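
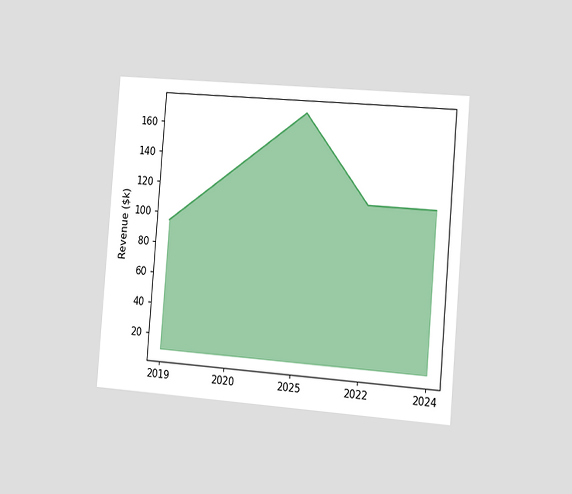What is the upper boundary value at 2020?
The chart is tilted about 5° clockwise and viewed slightly from the right. At 2020 the upper boundary is at $133k.

$133k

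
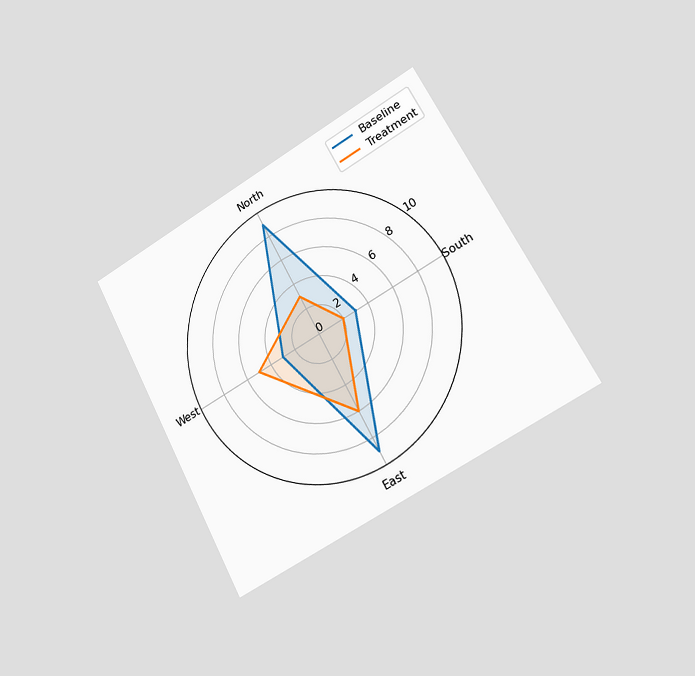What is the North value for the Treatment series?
3

The chart is tilted about 28° counter-clockwise and viewed slightly from the right. On the North axis, Treatment reaches 3.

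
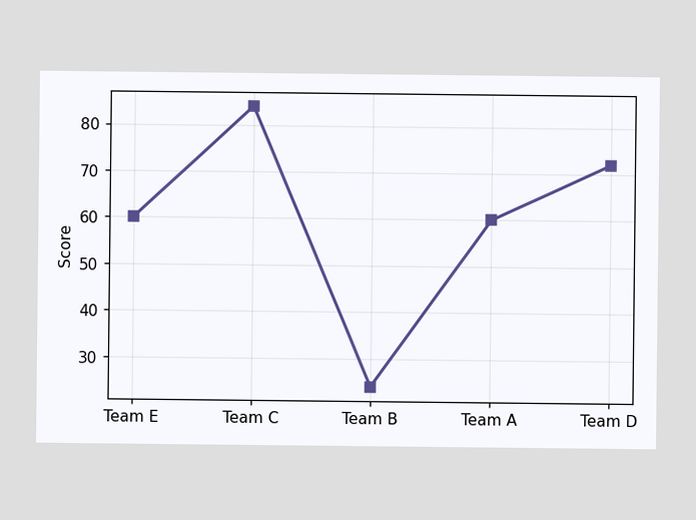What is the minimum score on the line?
24

The lowest point is at Team B, and reading across to the y-axis gives 24.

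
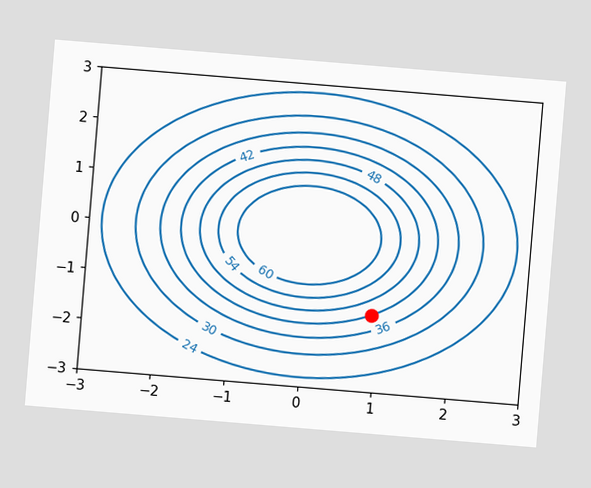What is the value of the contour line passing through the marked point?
The chart is tilted about 5° clockwise. The marked point sits on the contour labelled 42.

42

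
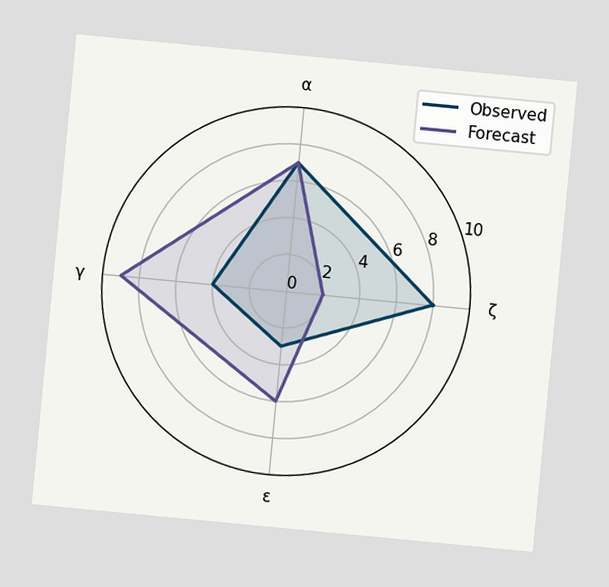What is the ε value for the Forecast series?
The chart is tilted about 5° clockwise. On the ε axis, Forecast reaches 6.

6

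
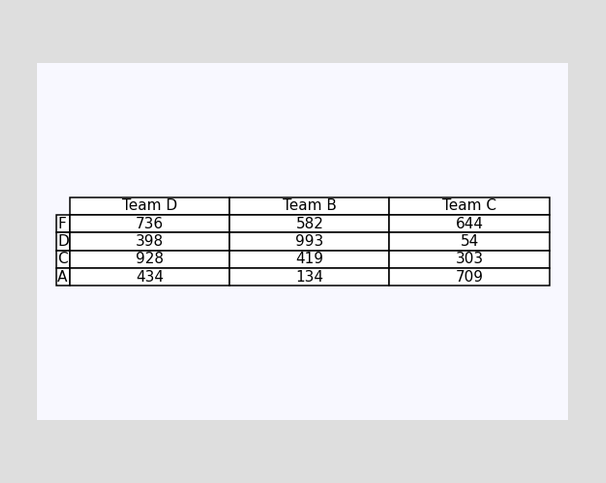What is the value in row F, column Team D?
The (F, Team D) cell reads 736.

736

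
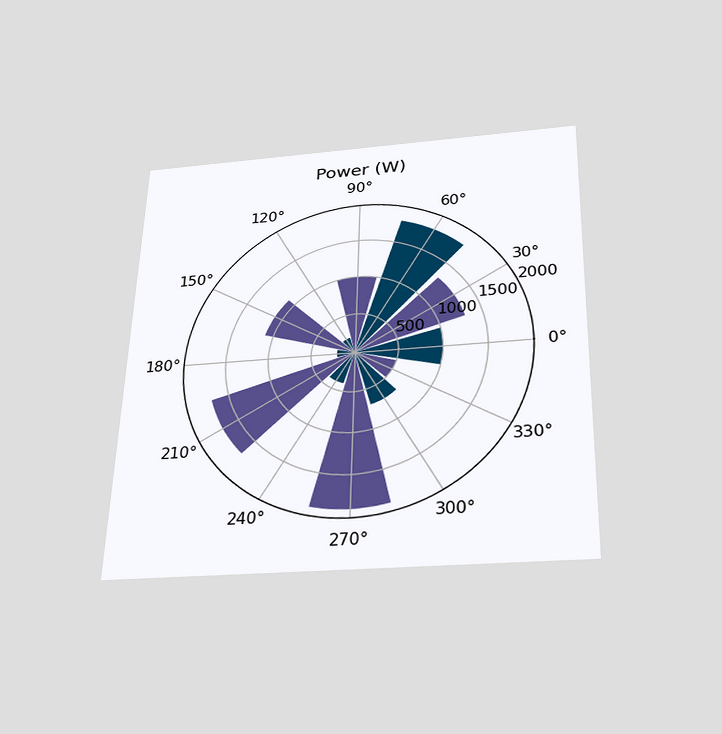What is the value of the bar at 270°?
The chart is viewed slightly from below. The bar at 270° reaches 1900W on the radial axis.

1900W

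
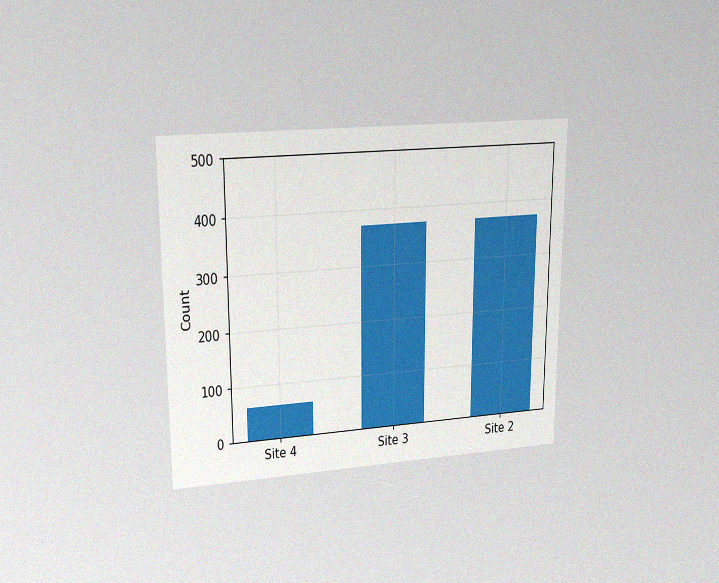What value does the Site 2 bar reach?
The chart is viewed at a slight angle, with some photo noise. Reading along the chart's y-axis, the Site 2 bar reaches 372.

372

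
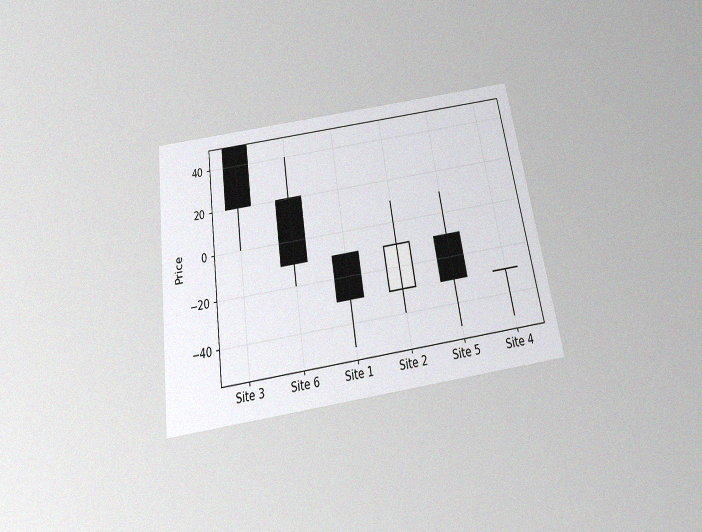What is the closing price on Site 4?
The chart is tilted about 9° counter-clockwise and viewed slightly from below, with some photo noise. The Site 4 candle closes at -30.

-30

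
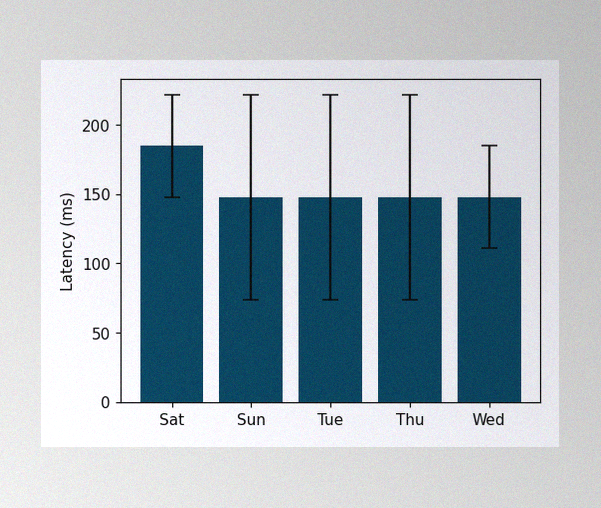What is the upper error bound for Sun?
The image has some photo noise and uneven lighting. The Sun bar's upper whisker reaches 222ms.

222ms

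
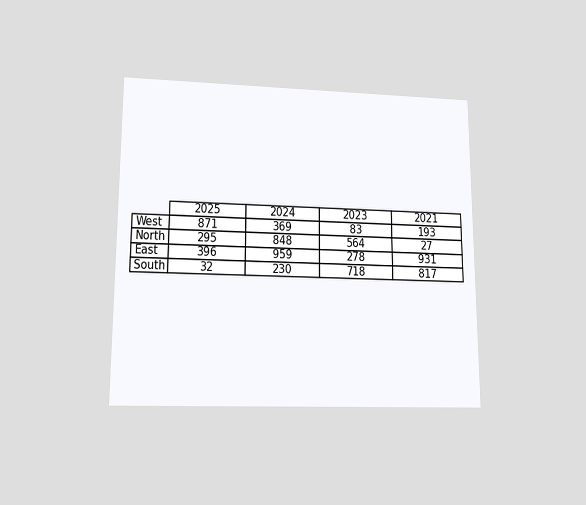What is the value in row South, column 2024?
230

The chart is viewed at a slight angle. The (South, 2024) cell reads 230.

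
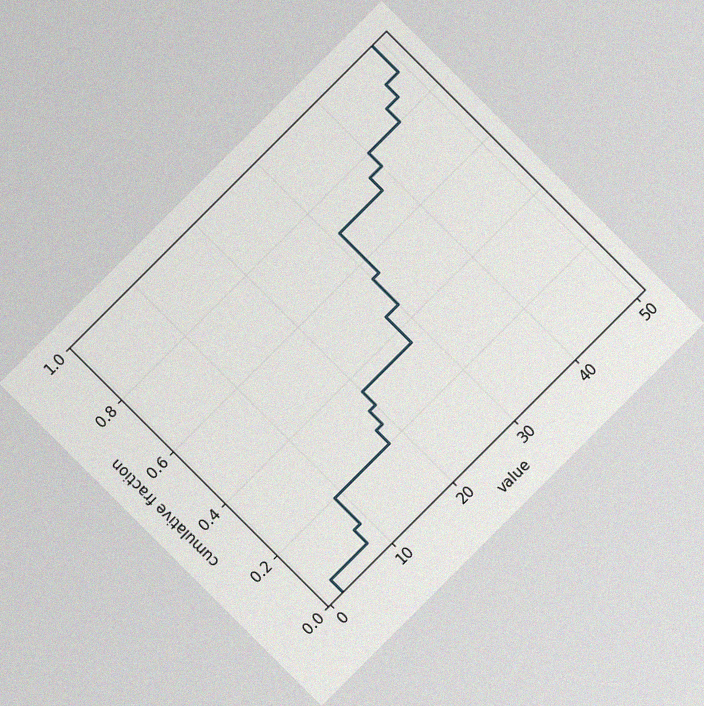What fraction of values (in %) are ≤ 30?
55%

The chart is tilted about 45° counter-clockwise, with some photo noise. At x=30 the ECDF step is at 55%.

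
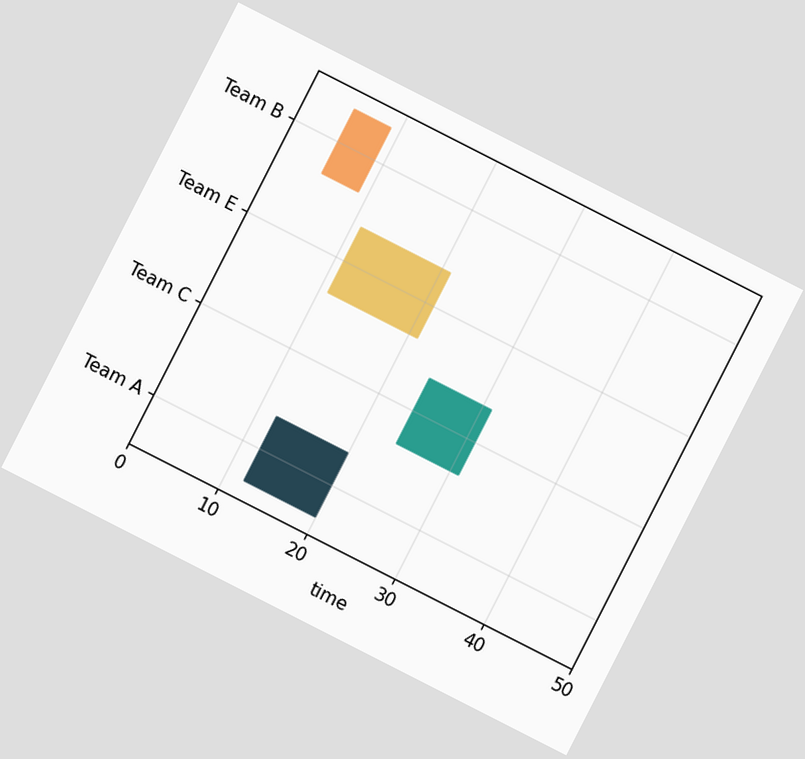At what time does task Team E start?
The chart is tilted about 27° clockwise. The Team E bar begins at t=11.

11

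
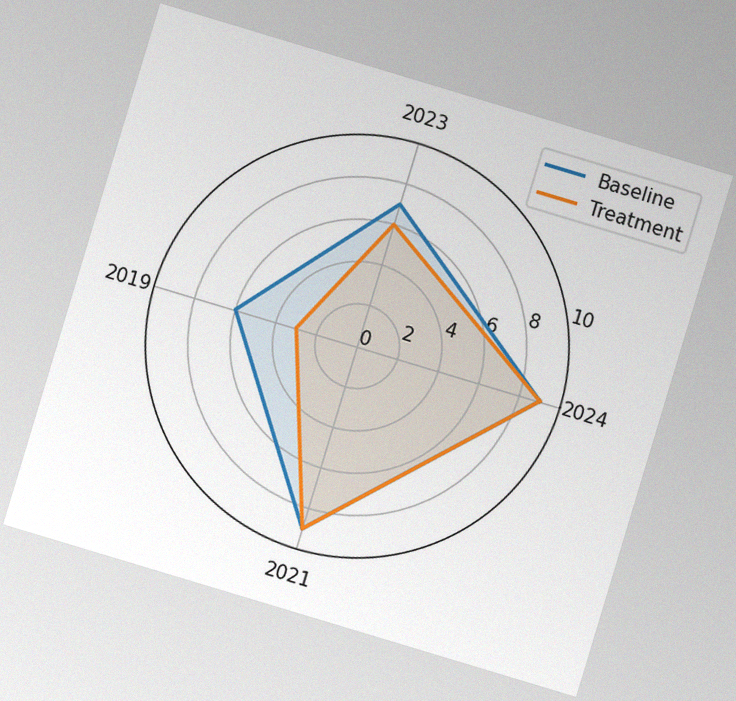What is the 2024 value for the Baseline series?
9

The chart is tilted about 17° clockwise, with some photo noise. On the 2024 axis, Baseline reaches 9.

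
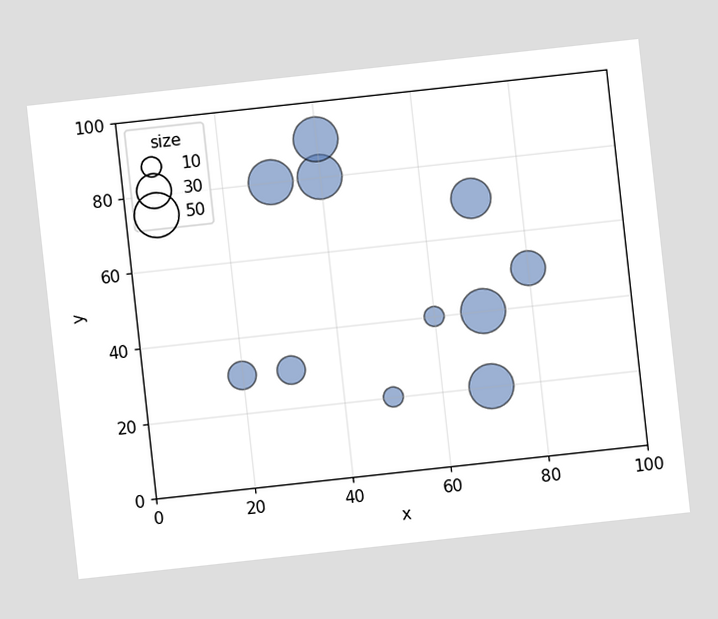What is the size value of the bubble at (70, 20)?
50

The chart is tilted about 6° counter-clockwise. Matching the bubble at (70, 20) against the size legend gives 50.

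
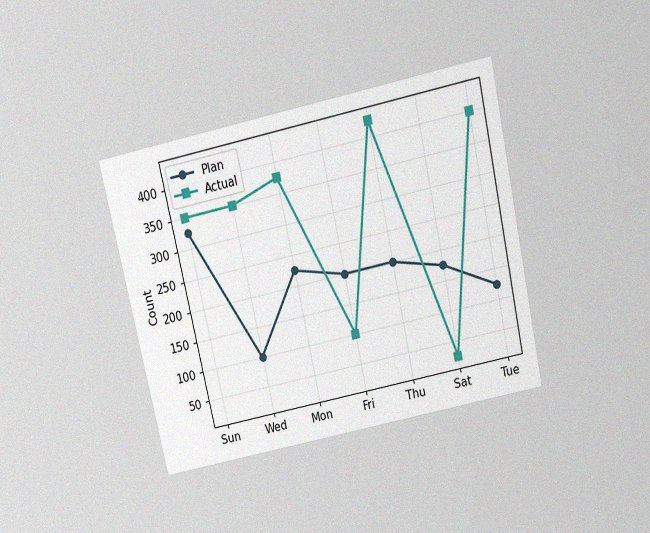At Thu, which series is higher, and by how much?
Actual, by 225

The chart is tilted about 13° counter-clockwise and viewed slightly from above, with some photo noise. At Thu, Actual sits above the other line by 225.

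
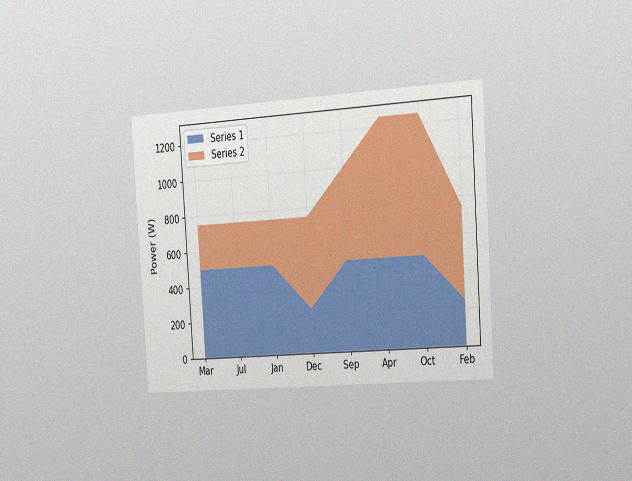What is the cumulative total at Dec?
750W

The chart is tilted about 4° counter-clockwise and viewed slightly from the right, with some photo noise. The stacked total at Dec reaches 750W.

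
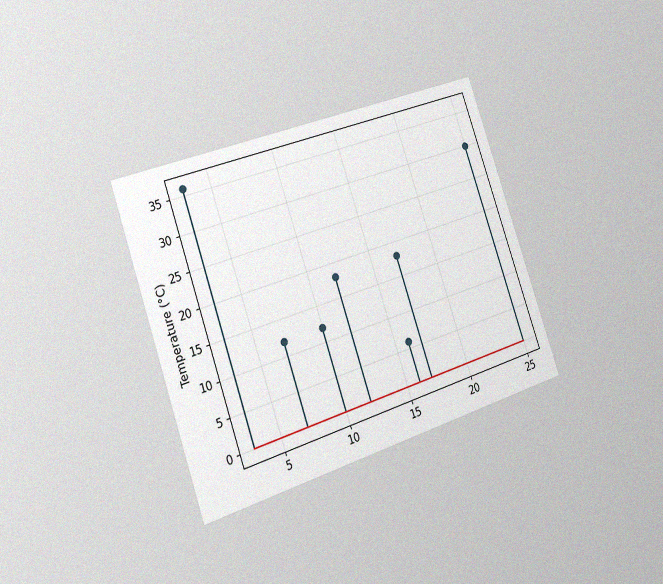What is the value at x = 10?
The chart is tilted about 19° counter-clockwise and viewed slightly from the left, with some photo noise. The stem at x=10 reaches 12°C.

12°C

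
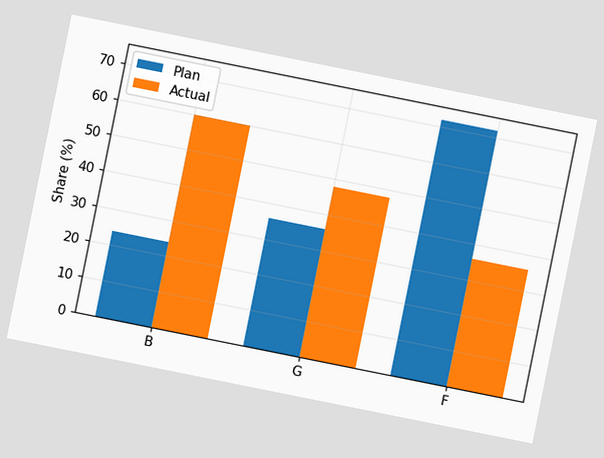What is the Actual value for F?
36%

The chart is tilted about 11° clockwise. The Actual bar at F reaches 36% on the y-axis.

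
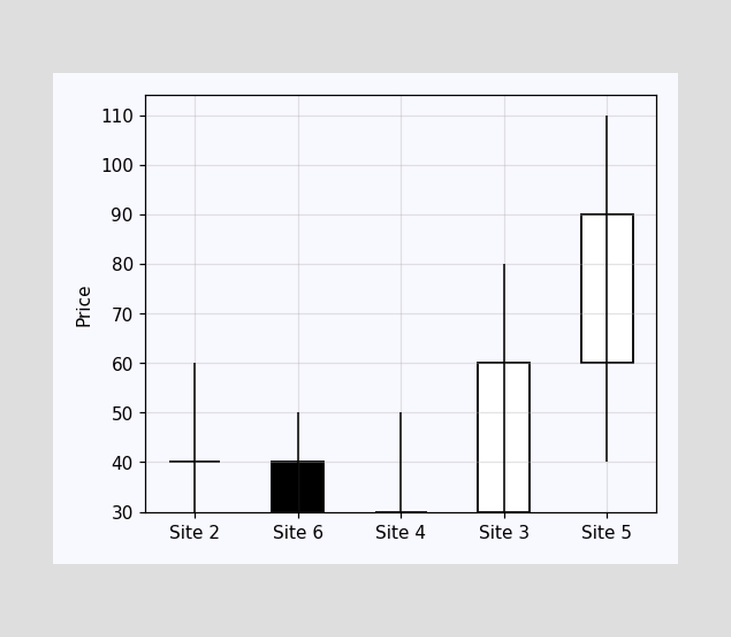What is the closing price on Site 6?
30

The Site 6 candle closes at 30.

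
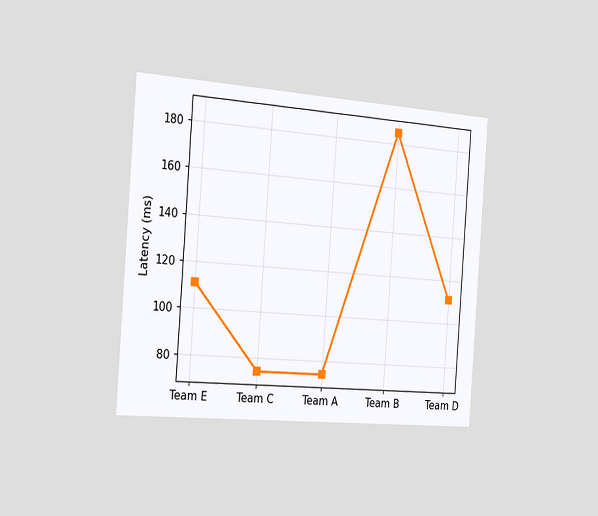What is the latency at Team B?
The chart is tilted about 4° clockwise and viewed slightly from the left. At Team B, the line is at 185ms.

185ms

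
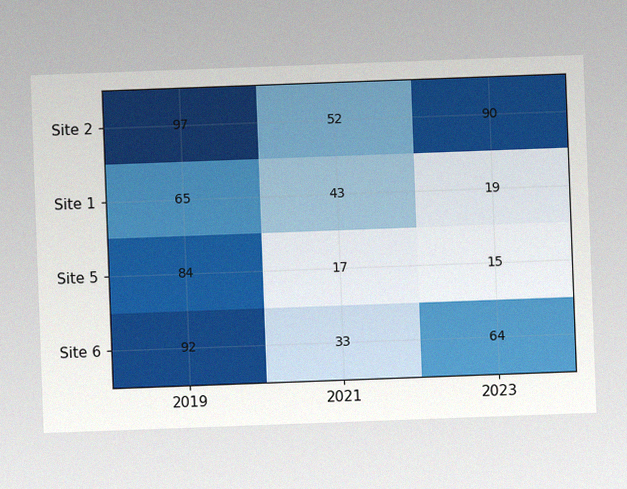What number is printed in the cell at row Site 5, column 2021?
17

The chart is tilted about 2° counter-clockwise, with some photo noise. The (Site 5, 2021) cell reads 17.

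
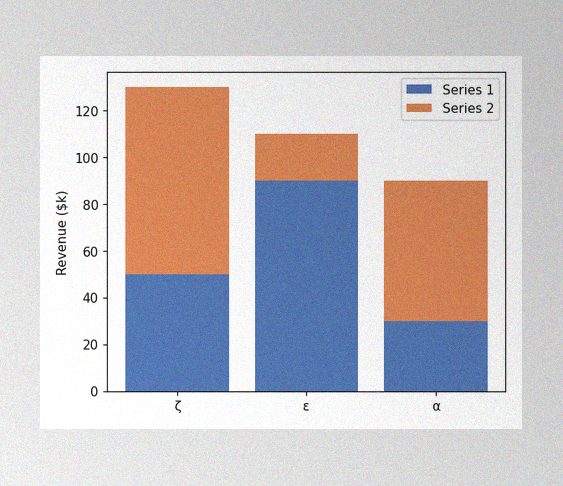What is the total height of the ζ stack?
$130k

The image has some photo noise and uneven lighting. The ζ stack's top reaches $130k on the y-axis.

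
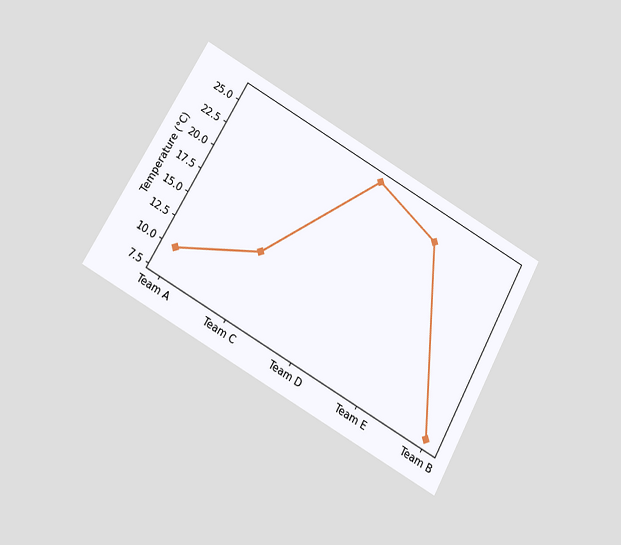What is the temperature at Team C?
14°C

The chart is tilted about 30° clockwise and viewed at a slight angle. At Team C, the line is at 14°C.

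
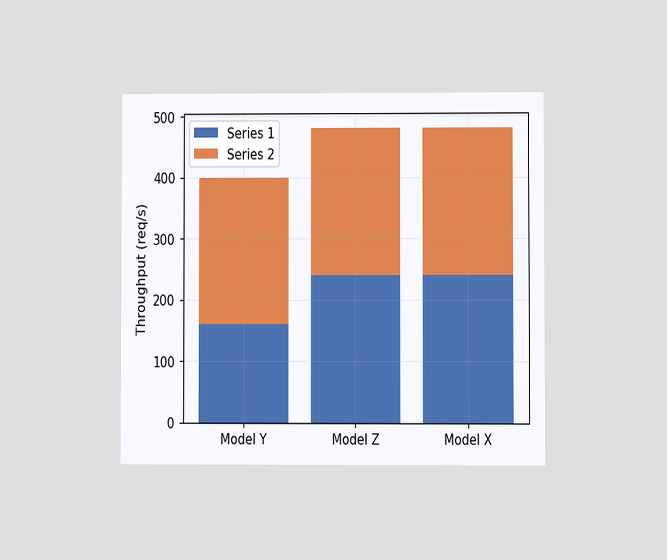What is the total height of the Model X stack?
480req/s

The chart is viewed at a slight angle. The Model X stack's top reaches 480req/s on the y-axis.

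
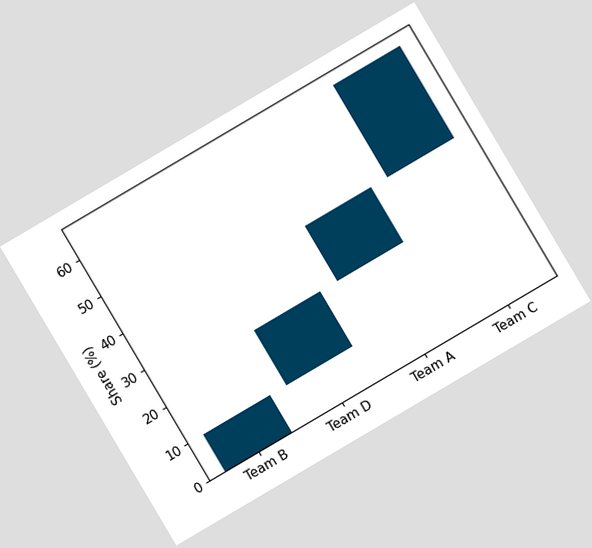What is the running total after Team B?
10%

The chart is tilted about 31° counter-clockwise. After Team B the running total reaches 10%.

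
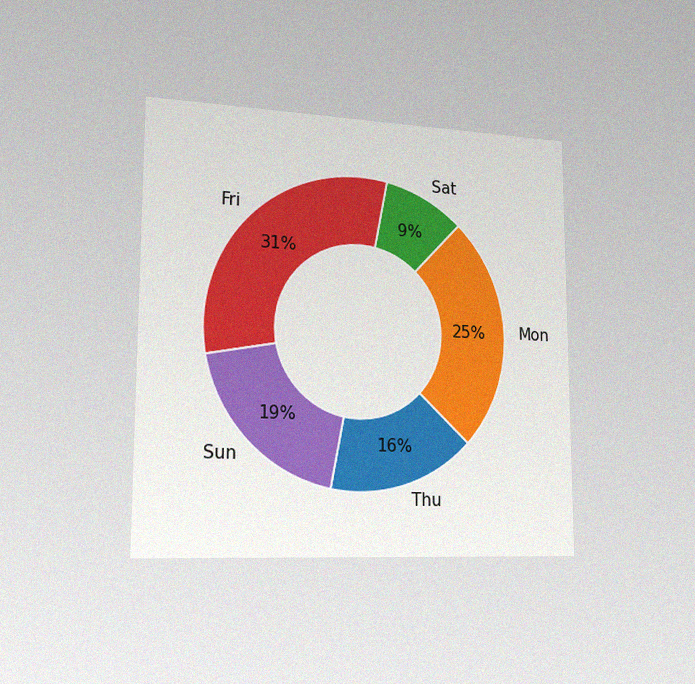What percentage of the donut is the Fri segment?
The chart is viewed slightly from the left, with some photo noise. The Fri segment takes up 31% of the ring.

31%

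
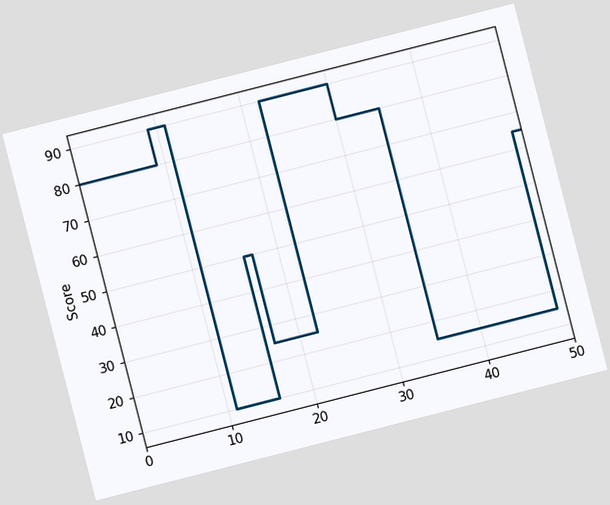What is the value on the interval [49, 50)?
The chart is tilted about 14° counter-clockwise. On [49, 50) the step sits at 65.

65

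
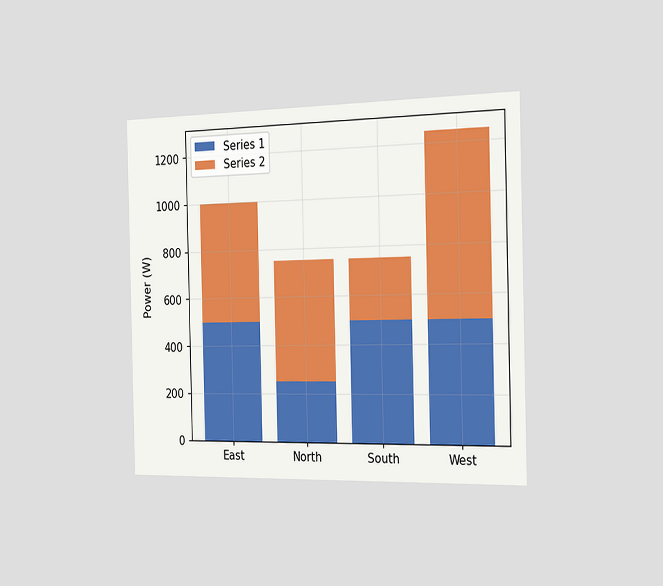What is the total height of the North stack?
The chart is viewed slightly from the right. The North stack's top reaches 750W on the y-axis.

750W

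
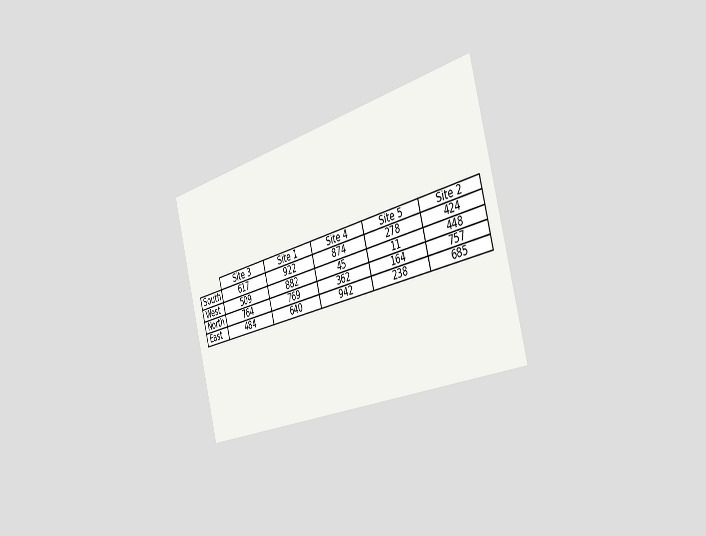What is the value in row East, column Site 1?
The chart is tilted about 15° counter-clockwise and viewed slightly from the right. The (East, Site 1) cell reads 640.

640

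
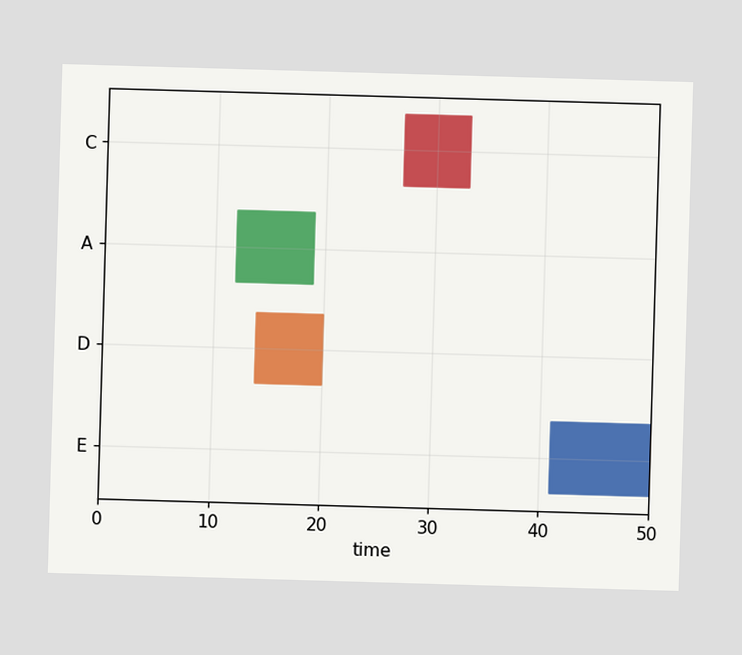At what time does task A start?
12

The A bar begins at t=12.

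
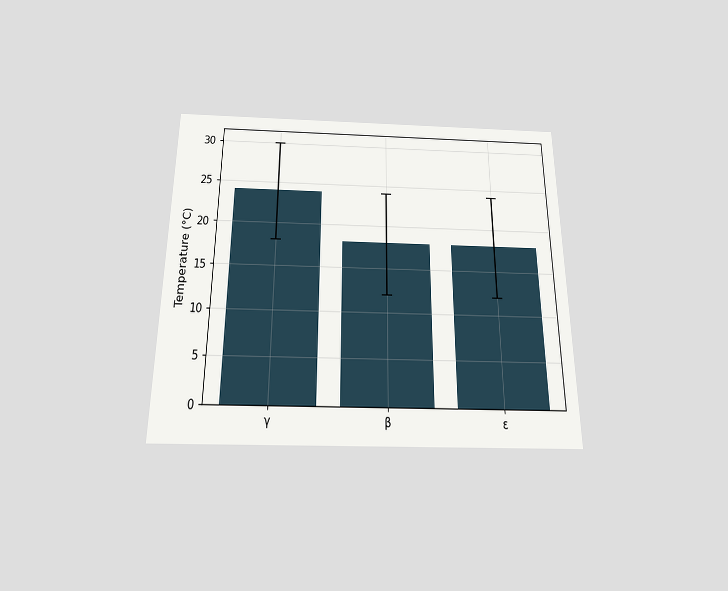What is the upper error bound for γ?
30°C

The chart is viewed slightly from below. The γ bar's upper whisker reaches 30°C.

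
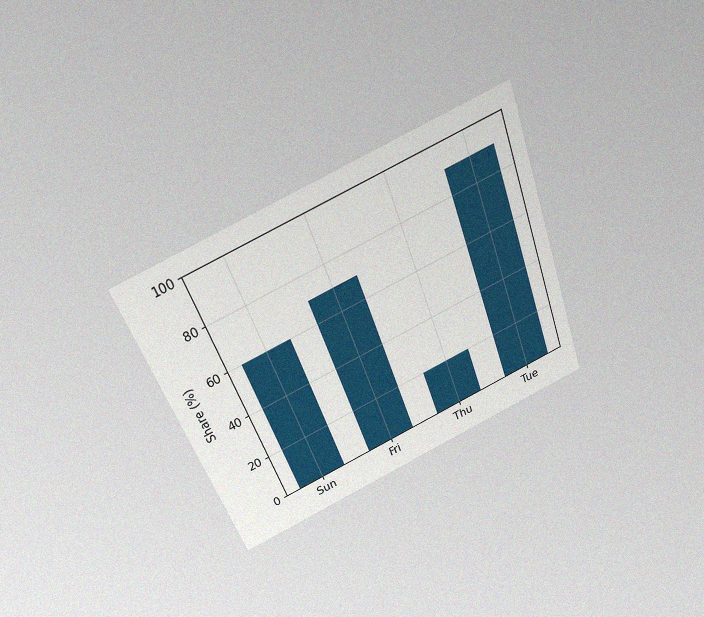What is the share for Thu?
The chart is tilted about 21° counter-clockwise and viewed slightly from above, with some photo noise. Reading along the chart's y-axis, the Thu bar reaches 20%.

20%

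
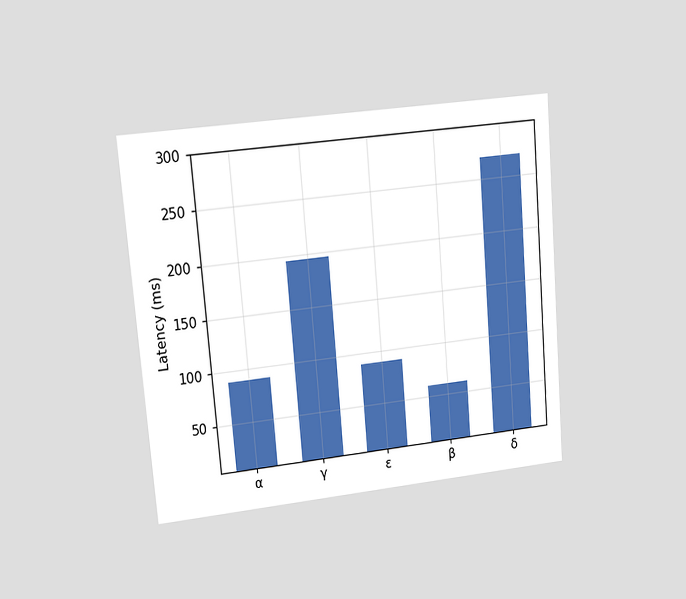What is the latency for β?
The chart is tilted about 5° counter-clockwise and viewed at a slight angle. Reading along the chart's y-axis, the β bar reaches 60ms.

60ms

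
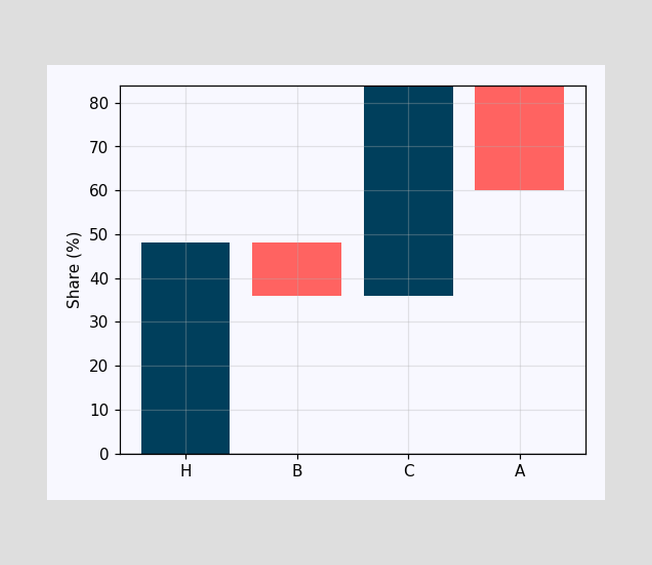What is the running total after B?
After B the running total reaches 36%.

36%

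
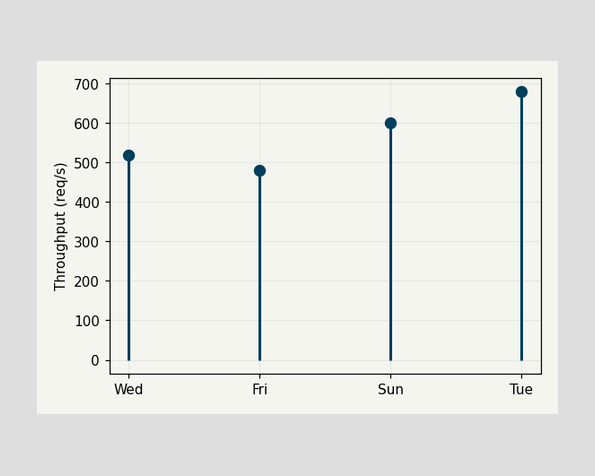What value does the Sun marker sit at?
The Sun marker sits at 600req/s.

600req/s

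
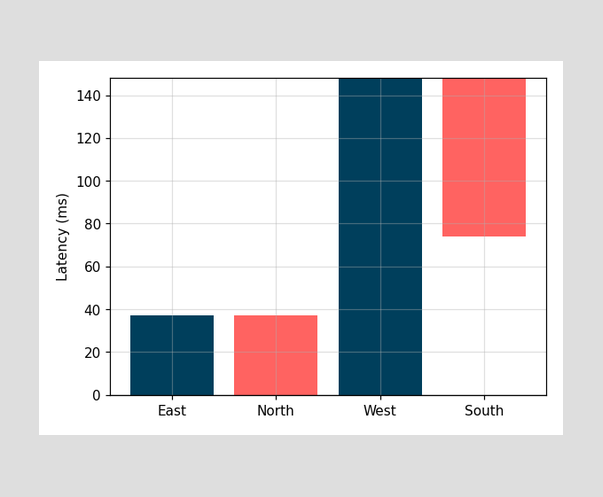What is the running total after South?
After South the running total reaches 74ms.

74ms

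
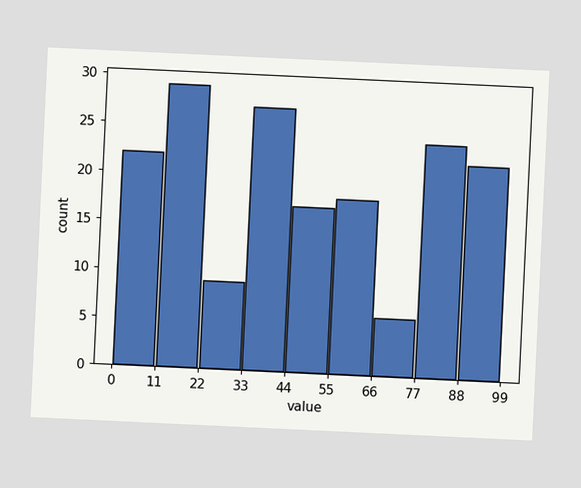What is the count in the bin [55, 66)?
The chart is tilted about 3° clockwise. The [55, 66) bin has height 18.

18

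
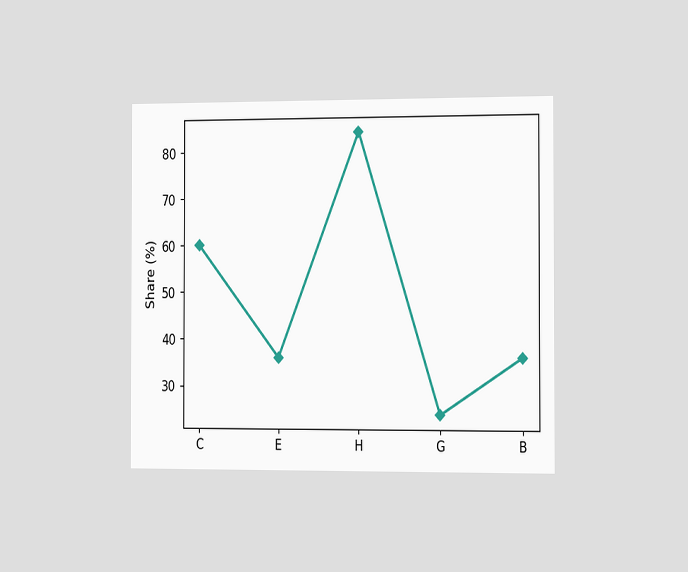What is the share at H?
The chart is viewed slightly from the right. At H, the line is at 84%.

84%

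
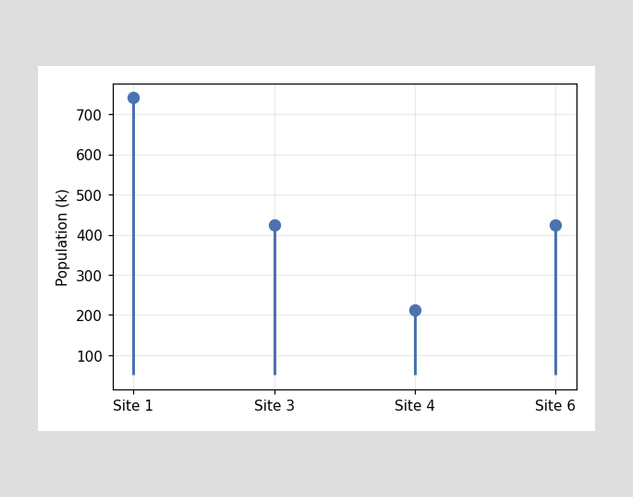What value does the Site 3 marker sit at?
The Site 3 marker sits at 424k.

424k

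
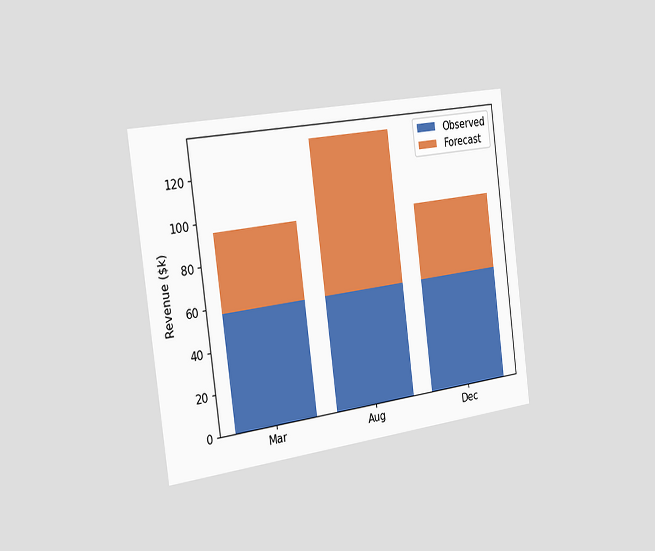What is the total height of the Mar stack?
The chart is tilted about 7° counter-clockwise and viewed slightly from the left. The Mar stack's top reaches $95k on the y-axis.

$95k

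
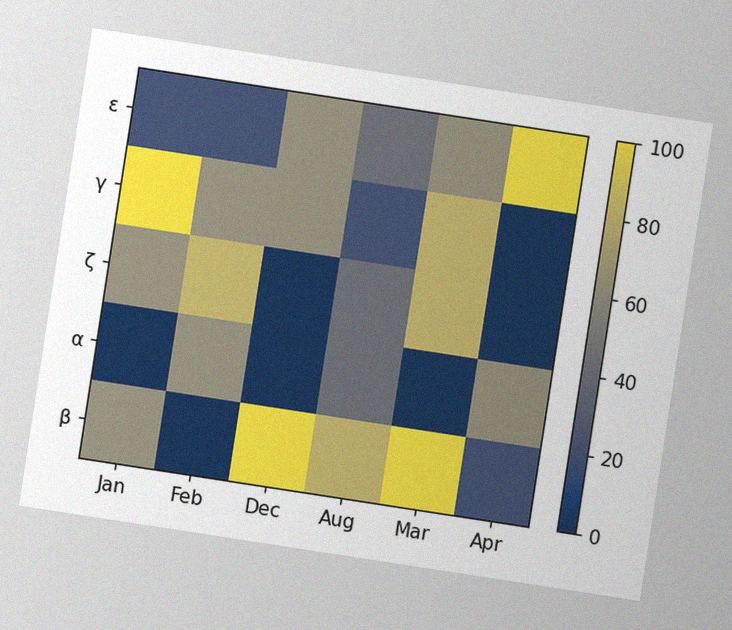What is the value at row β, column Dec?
100

The chart is tilted about 9° clockwise, with some photo noise. Matching cell (β, Dec) against the colorbar gives 100.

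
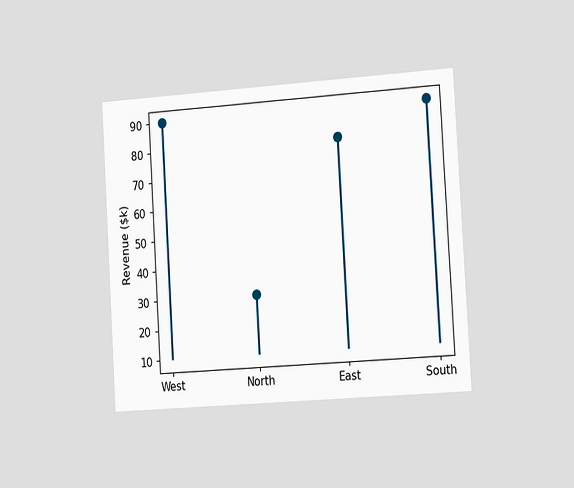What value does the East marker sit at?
$80k

The chart is tilted about 3° counter-clockwise and viewed slightly from the right. The East marker sits at $80k.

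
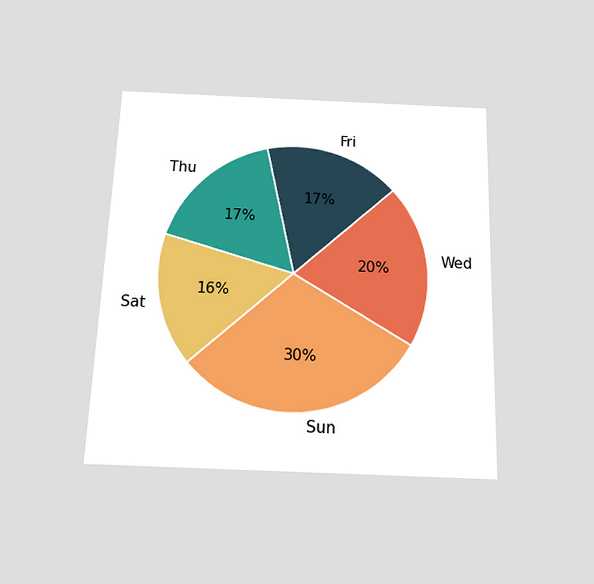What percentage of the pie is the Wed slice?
The chart is tilted about 2° clockwise and viewed slightly from below. The Wed slice takes up 20% of the pie.

20%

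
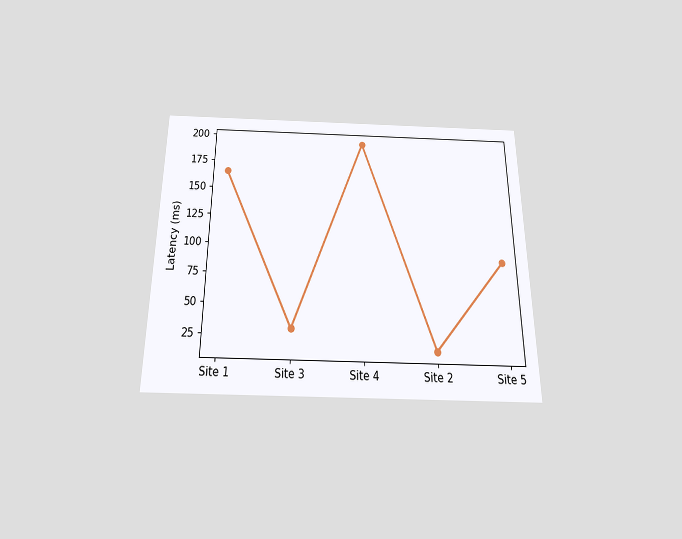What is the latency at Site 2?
The chart is viewed slightly from below. At Site 2, the line is at 15ms.

15ms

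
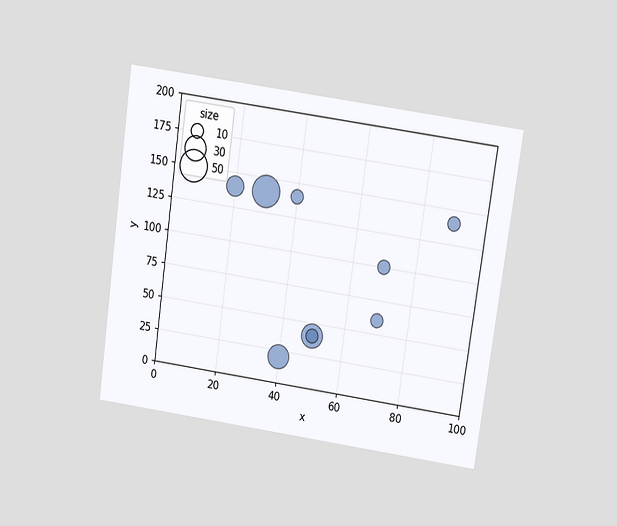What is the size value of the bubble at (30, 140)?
The chart is tilted about 8° clockwise and viewed slightly from above. Matching the bubble at (30, 140) against the size legend gives 50.

50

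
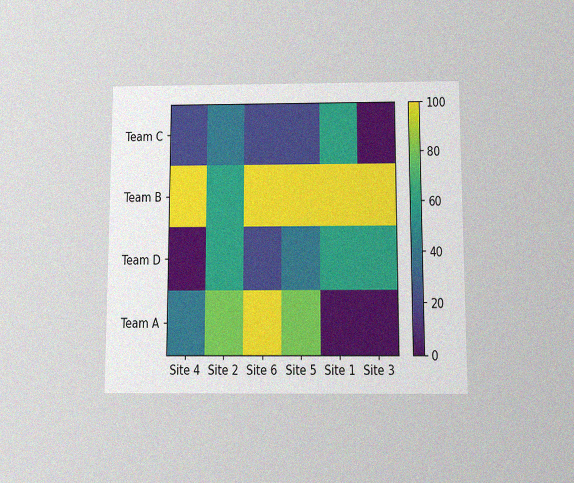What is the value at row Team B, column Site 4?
100

The chart is viewed slightly from below, with some photo noise. Matching cell (Team B, Site 4) against the colorbar gives 100.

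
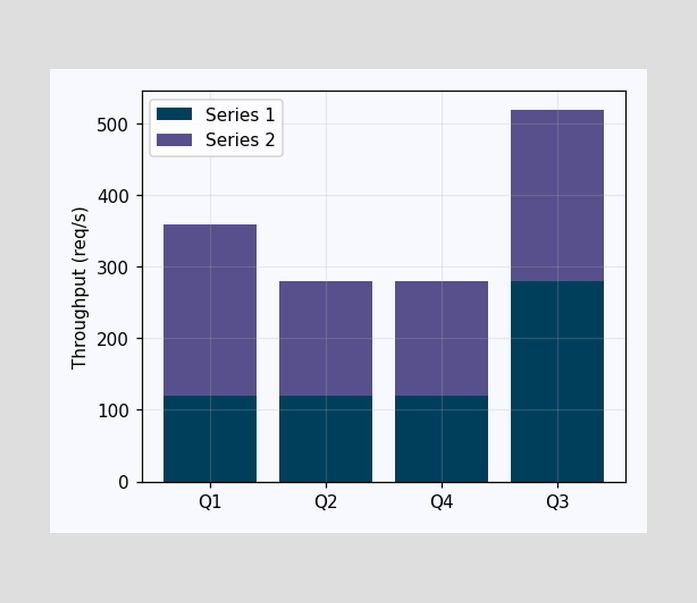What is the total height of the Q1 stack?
360req/s

The Q1 stack's top reaches 360req/s on the y-axis.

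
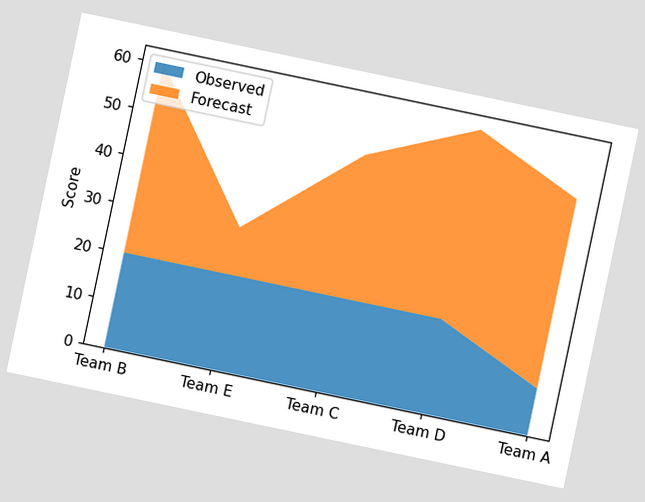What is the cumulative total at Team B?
The chart is tilted about 12° clockwise. The stacked total at Team B reaches 60.

60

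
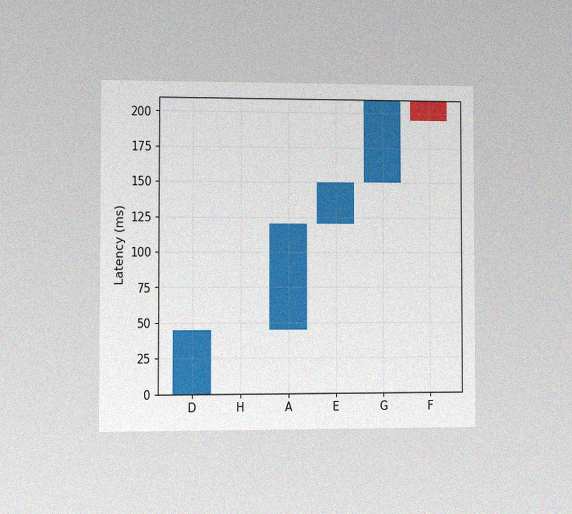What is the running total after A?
The chart is viewed at a slight angle, with some photo noise. After A the running total reaches 120ms.

120ms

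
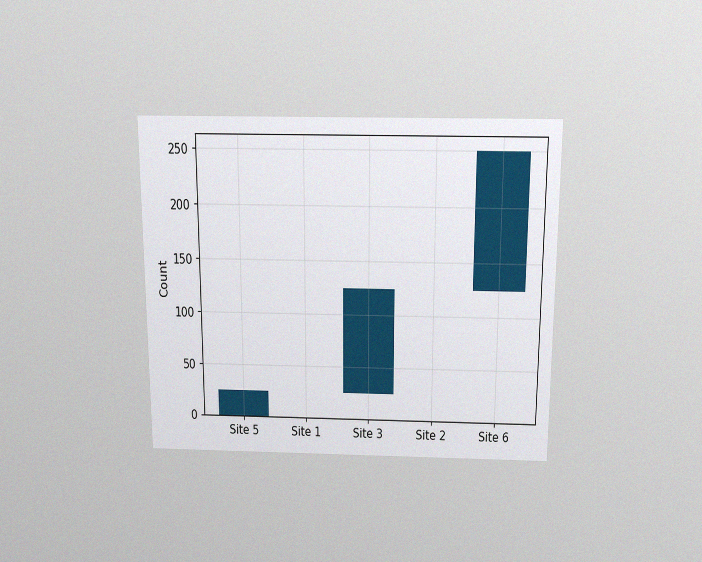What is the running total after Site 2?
The chart is viewed slightly from above, with some photo noise. After Site 2 the running total reaches 125.

125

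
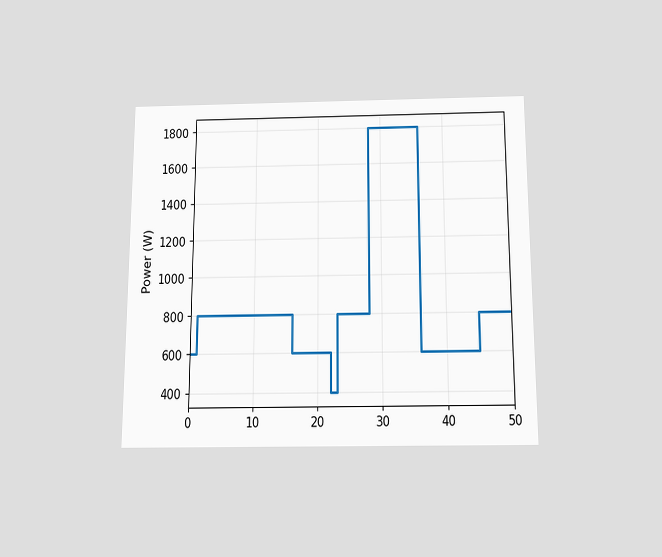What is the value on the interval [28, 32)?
1800W

The chart is viewed slightly from below. On [28, 32) the step sits at 1800W.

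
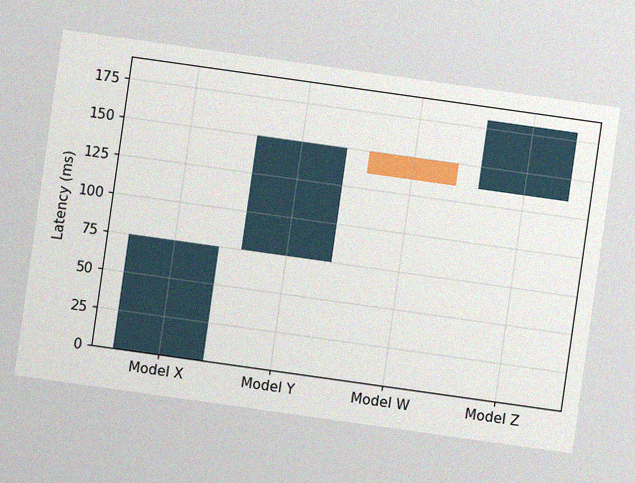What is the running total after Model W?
135ms

The chart is tilted about 8° clockwise, with some photo noise. After Model W the running total reaches 135ms.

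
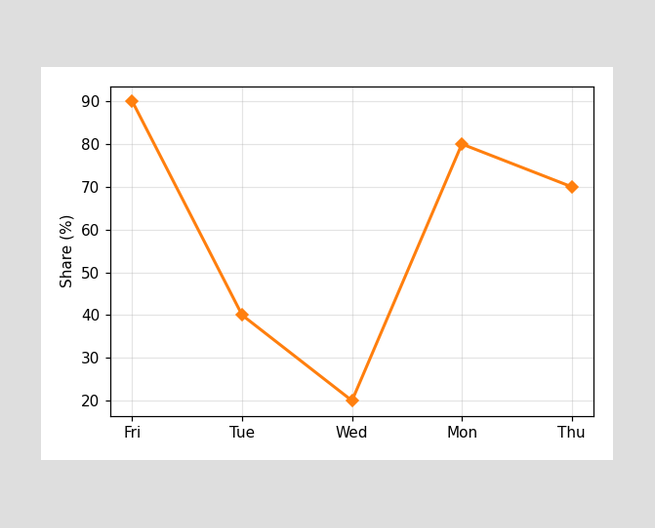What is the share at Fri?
At Fri, the line is at 90%.

90%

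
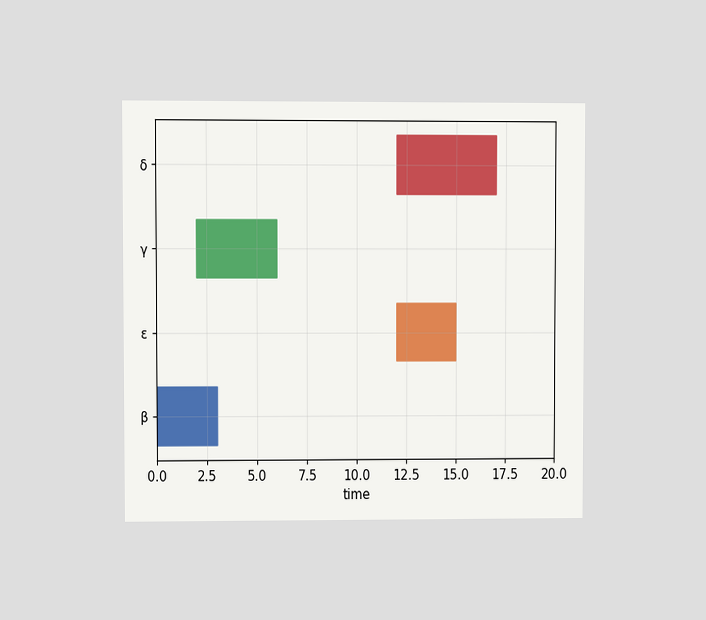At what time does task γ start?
2

The chart is viewed at a slight angle. The γ bar begins at t=2.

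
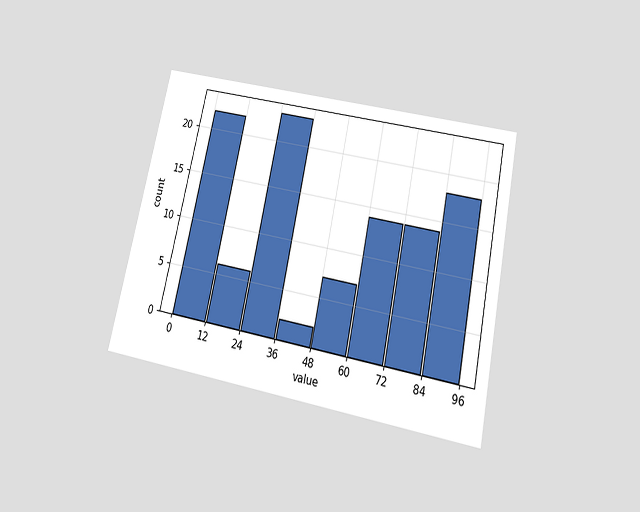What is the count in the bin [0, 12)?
22

The chart is tilted about 12° clockwise and viewed slightly from below. The [0, 12) bin has height 22.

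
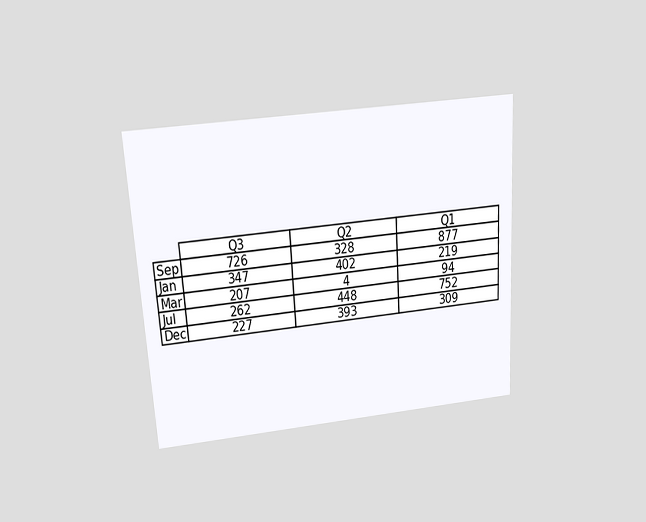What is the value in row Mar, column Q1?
94

The chart is tilted about 4° counter-clockwise and viewed slightly from above. The (Mar, Q1) cell reads 94.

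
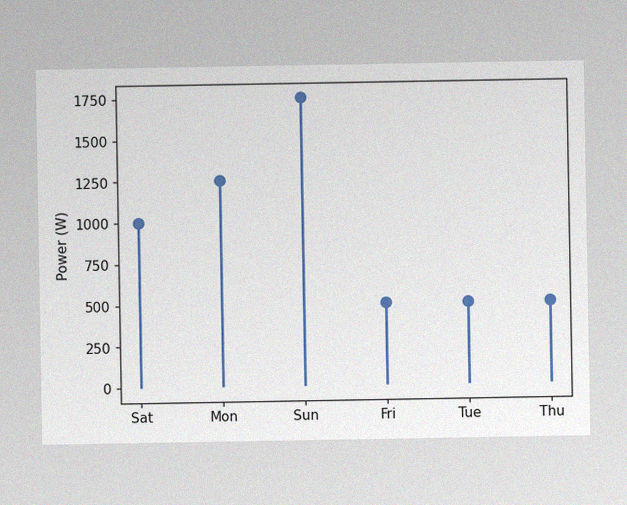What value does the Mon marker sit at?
The image has some photo noise and uneven lighting. The Mon marker sits at 1250W.

1250W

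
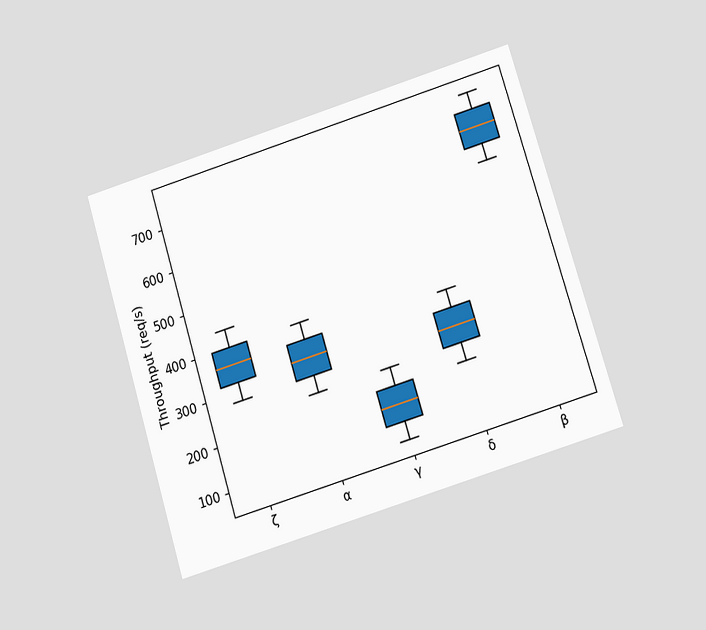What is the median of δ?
280req/s

The chart is tilted about 17° counter-clockwise and viewed slightly from below. The median line in the δ box sits at 280req/s.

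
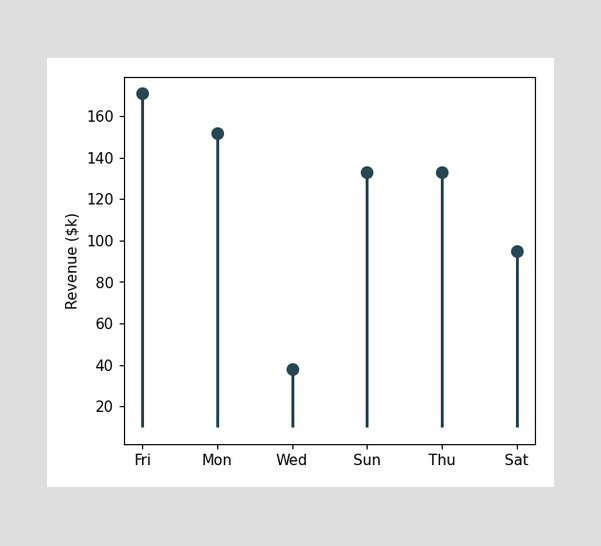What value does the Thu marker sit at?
The Thu marker sits at $133k.

$133k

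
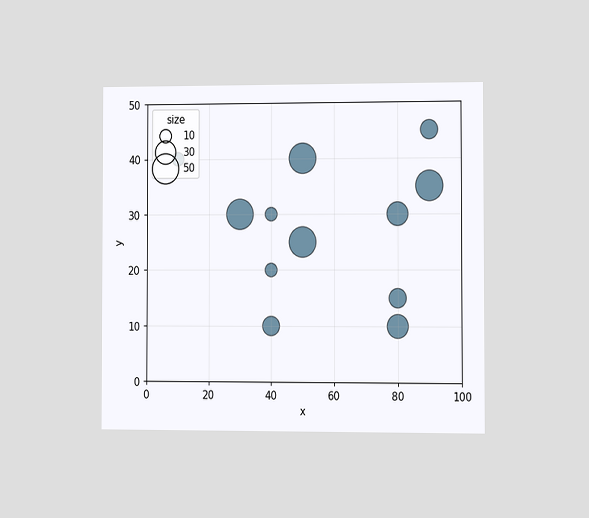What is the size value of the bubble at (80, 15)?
The chart is viewed at a slight angle. Matching the bubble at (80, 15) against the size legend gives 20.

20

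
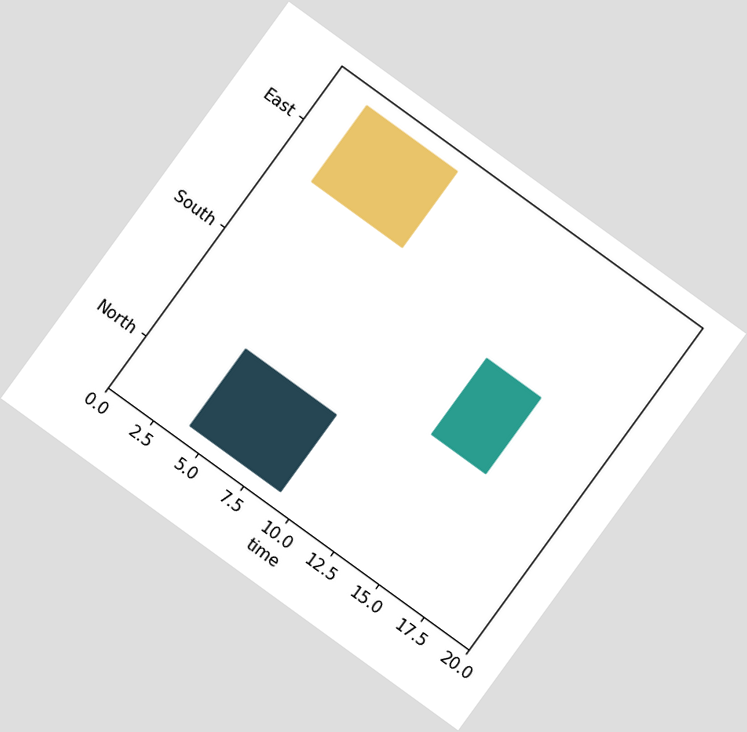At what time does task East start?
The chart is tilted about 36° clockwise. The East bar begins at t=2.

2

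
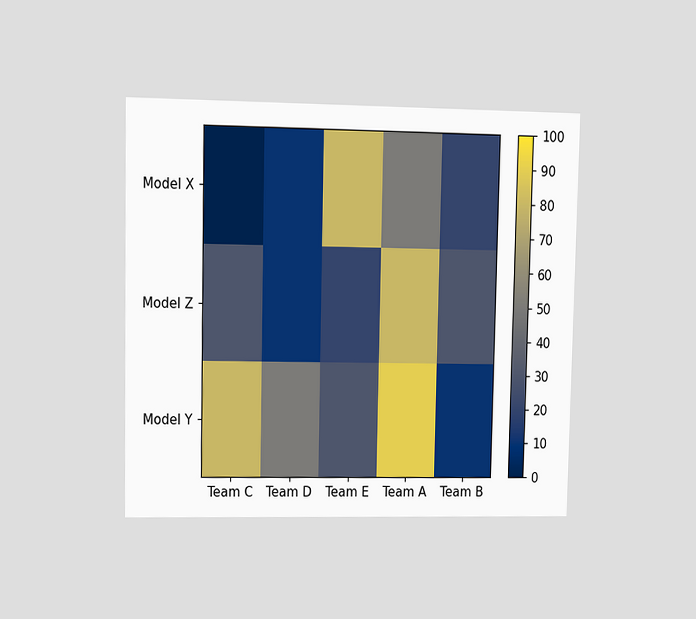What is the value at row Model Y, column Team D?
50

The chart is viewed at a slight angle. Matching cell (Model Y, Team D) against the colorbar gives 50.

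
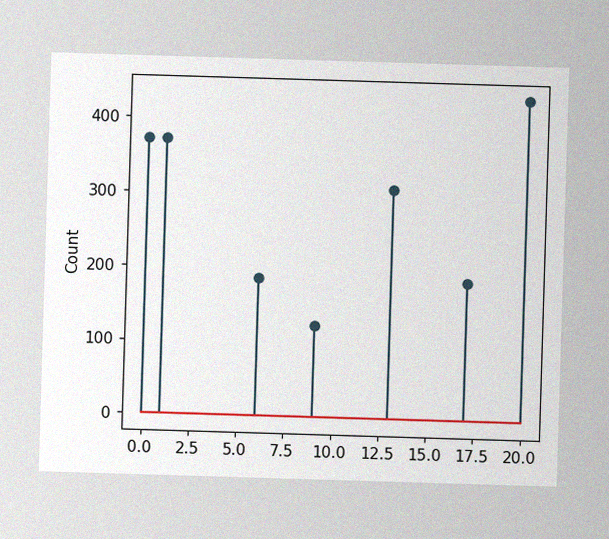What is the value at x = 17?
The image has some photo noise and uneven lighting. The stem at x=17 reaches 186.

186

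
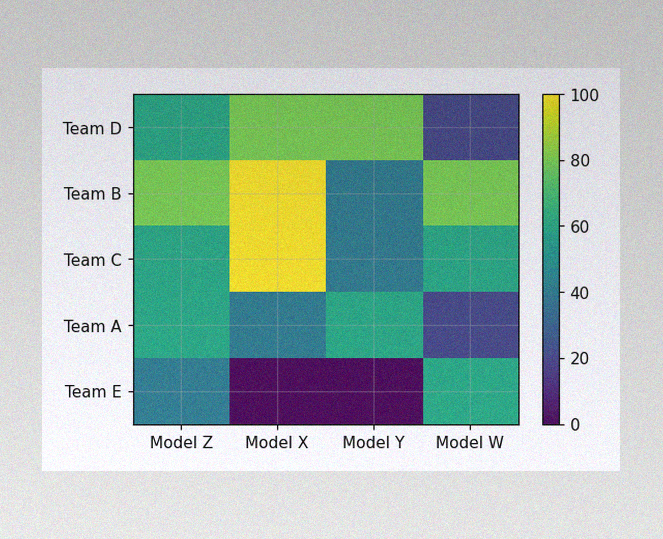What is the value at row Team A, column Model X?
The image has some photo noise and uneven lighting. Matching cell (Team A, Model X) against the colorbar gives 40.

40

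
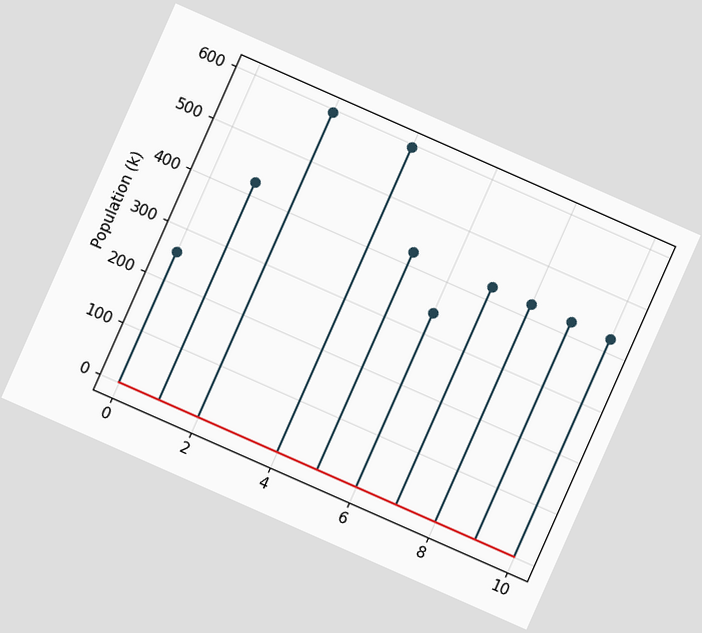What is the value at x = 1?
The chart is tilted about 24° clockwise. The stem at x=1 reaches 425k.

425k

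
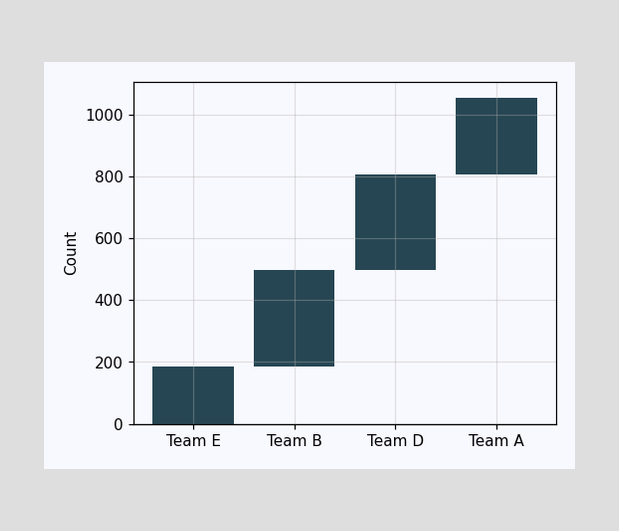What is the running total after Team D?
806

After Team D the running total reaches 806.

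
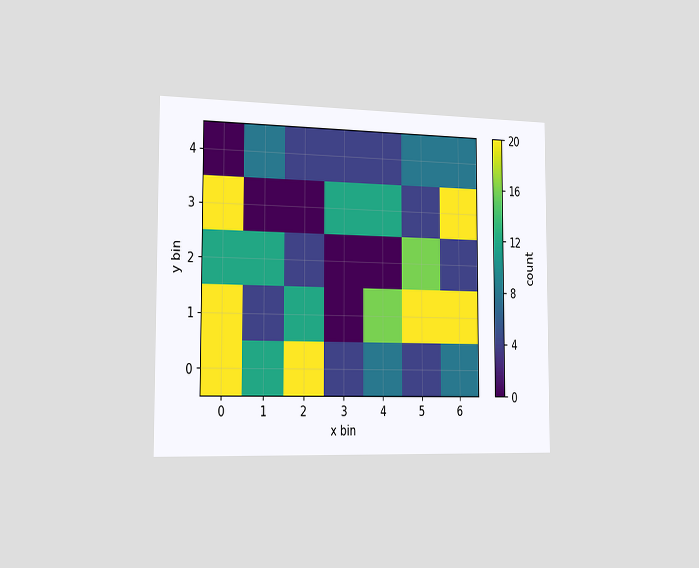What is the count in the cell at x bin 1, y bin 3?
0

The chart is viewed slightly from the left. Matching the cell (1, 3) against the colorbar gives 0.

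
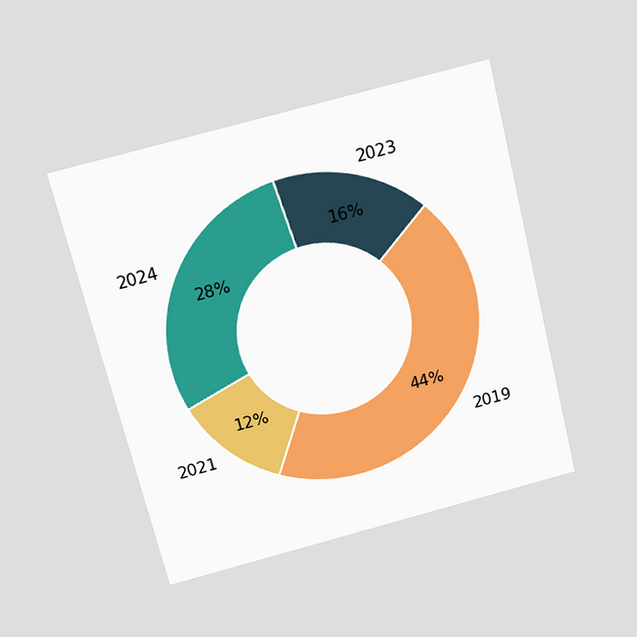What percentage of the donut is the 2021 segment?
The chart is tilted about 14° counter-clockwise and viewed slightly from above. The 2021 segment takes up 12% of the ring.

12%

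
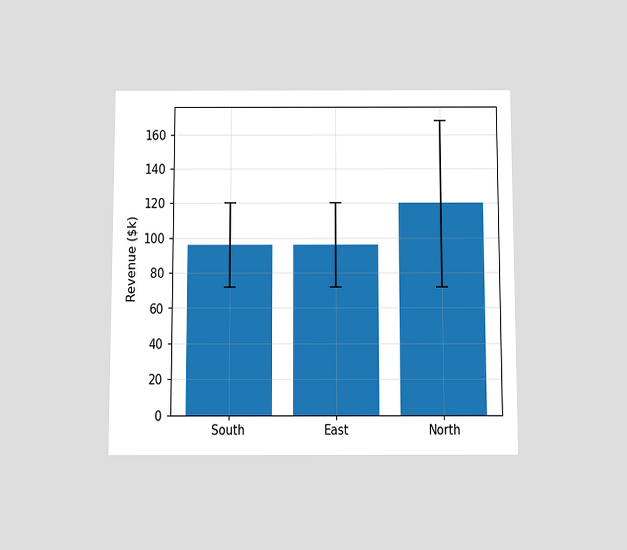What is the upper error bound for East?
The chart is viewed slightly from below. The East bar's upper whisker reaches $120k.

$120k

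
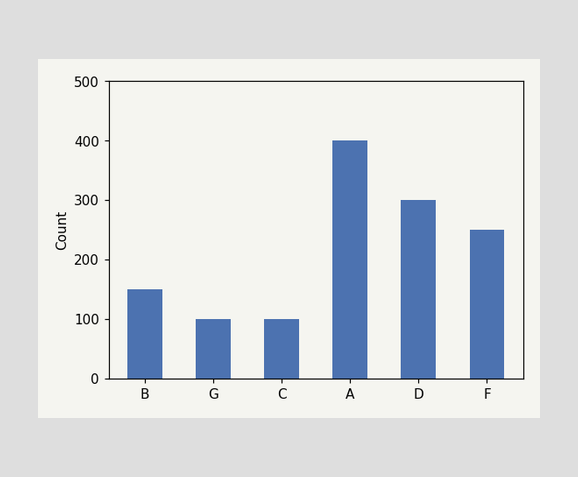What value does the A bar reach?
Reading along the chart's y-axis, the A bar reaches 400.

400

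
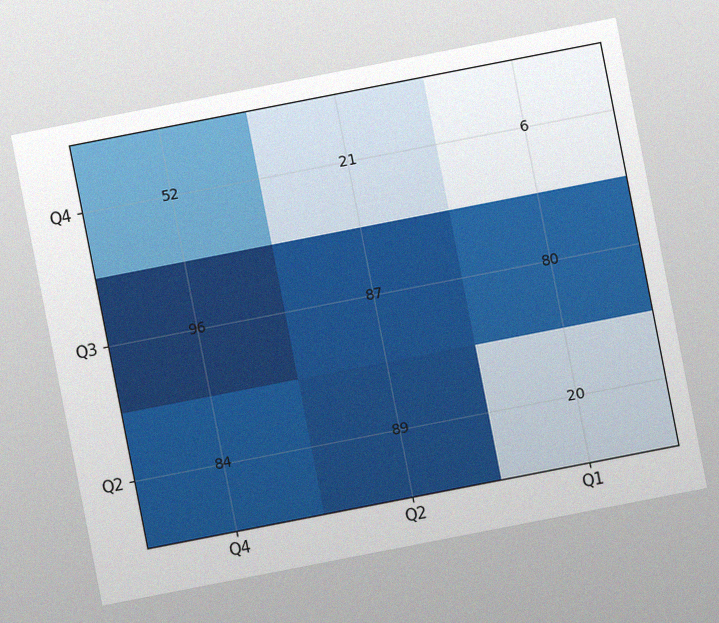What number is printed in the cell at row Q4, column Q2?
21

The chart is tilted about 11° counter-clockwise, with some photo noise. The (Q4, Q2) cell reads 21.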